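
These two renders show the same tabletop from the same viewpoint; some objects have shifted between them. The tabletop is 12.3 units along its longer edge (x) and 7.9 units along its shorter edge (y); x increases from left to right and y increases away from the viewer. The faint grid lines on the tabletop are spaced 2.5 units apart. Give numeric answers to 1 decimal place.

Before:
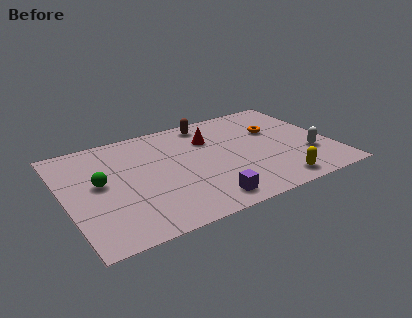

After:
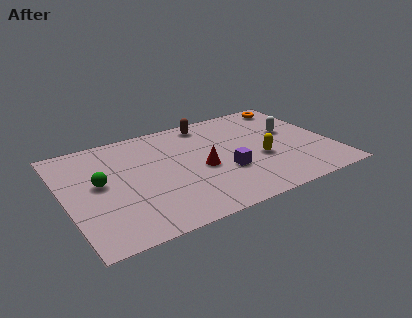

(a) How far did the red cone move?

2.2

From (6.9, 5.6) to (6.2, 3.5), the red cone covered √(0.7² + 2.1²) ≈ 2.2 units.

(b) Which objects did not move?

the green sphere and the brown capsule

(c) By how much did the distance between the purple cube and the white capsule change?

-1.4

Before: roughly 5.3 units apart; after: 3.9. That's 1.4 units closer together.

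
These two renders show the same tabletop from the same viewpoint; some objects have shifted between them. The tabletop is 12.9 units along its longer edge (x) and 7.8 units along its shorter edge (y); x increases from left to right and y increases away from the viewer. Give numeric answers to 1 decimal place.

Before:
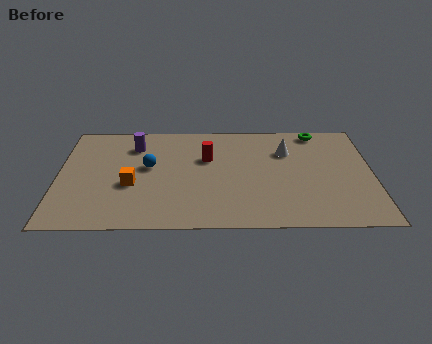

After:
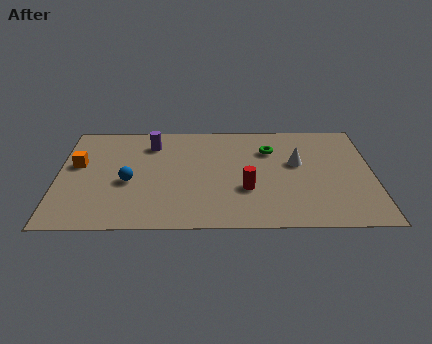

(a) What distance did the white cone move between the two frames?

1.0

From (9.4, 5.5) to (9.8, 4.6), the white cone covered √(0.4² + 0.9²) ≈ 1.0 units.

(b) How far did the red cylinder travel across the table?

2.8

From (6.1, 5.0) to (7.7, 2.7), the red cylinder covered √(1.6² + 2.3²) ≈ 2.8 units.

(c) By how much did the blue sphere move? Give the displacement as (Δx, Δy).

(-0.8, -1.1)

The blue sphere started near (3.7, 4.4) and ended near (2.9, 3.3).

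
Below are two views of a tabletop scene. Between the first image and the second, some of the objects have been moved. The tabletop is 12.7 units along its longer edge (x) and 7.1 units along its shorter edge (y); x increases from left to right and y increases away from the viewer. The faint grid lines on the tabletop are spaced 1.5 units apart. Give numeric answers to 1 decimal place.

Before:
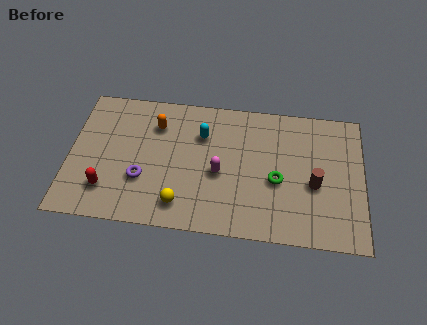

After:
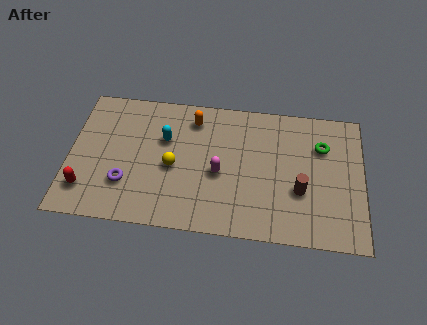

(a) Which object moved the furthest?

the green torus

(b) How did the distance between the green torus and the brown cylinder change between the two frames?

+1.0

Before: roughly 1.6 units apart; after: 2.6. That's 1.0 units further apart.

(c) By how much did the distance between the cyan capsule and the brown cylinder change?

+0.9

The distance was about 5.3 in the first image and 6.2 in the second, so they moved 0.9 units further apart.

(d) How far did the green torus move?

2.8

The green torus moved from about (9.0, 3.0) to (10.9, 5.0), a distance of √(1.9² + 2.0²) ≈ 2.8.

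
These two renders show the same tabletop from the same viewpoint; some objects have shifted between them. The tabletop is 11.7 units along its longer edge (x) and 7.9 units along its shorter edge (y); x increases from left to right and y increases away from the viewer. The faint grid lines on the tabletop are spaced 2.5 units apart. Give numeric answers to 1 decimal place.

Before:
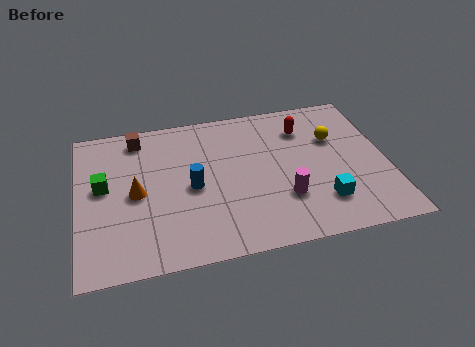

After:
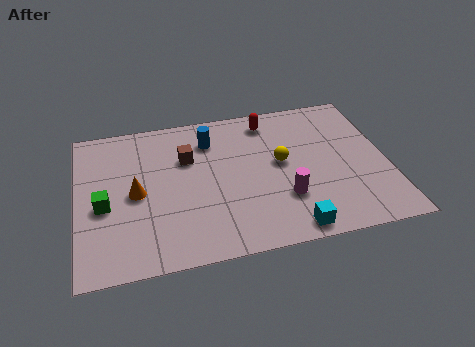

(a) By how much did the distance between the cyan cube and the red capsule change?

+1.8

The distance was about 4.1 in the first image and 5.9 in the second, so they moved 1.8 units further apart.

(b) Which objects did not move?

the magenta cylinder and the orange cone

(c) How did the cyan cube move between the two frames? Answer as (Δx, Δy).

(-1.3, -1.1)

The cyan cube was at about (9.1, 1.9) and moved to about (7.8, 0.8).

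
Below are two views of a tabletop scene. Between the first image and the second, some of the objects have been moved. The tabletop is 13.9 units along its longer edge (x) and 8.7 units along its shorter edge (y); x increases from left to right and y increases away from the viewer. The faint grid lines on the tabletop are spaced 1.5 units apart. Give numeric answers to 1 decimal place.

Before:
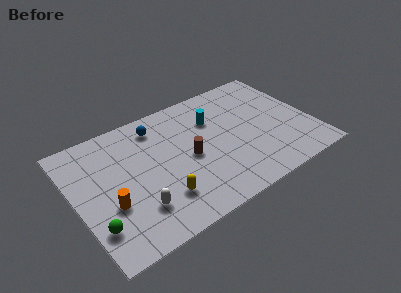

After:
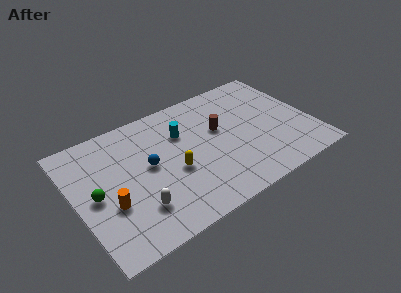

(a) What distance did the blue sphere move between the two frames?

2.7

From (5.2, 7.2) to (4.3, 4.7), the blue sphere covered √(0.9² + 2.5²) ≈ 2.7 units.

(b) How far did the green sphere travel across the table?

2.0

The green sphere was near (0.8, 2.2) before and (1.1, 4.2) after, so it travelled √(0.3² + 2.0²) ≈ 2.0 units.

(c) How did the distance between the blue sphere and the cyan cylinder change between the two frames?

-0.8

Before: roughly 3.4 units apart; after: 2.6. That's 0.8 units closer together.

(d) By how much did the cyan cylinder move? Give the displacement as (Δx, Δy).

(-1.9, -0.1)

From the two frames, the cyan cylinder sits at roughly (8.4, 6.1) before and (6.5, 6.0) after.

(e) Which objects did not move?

the orange cylinder and the white capsule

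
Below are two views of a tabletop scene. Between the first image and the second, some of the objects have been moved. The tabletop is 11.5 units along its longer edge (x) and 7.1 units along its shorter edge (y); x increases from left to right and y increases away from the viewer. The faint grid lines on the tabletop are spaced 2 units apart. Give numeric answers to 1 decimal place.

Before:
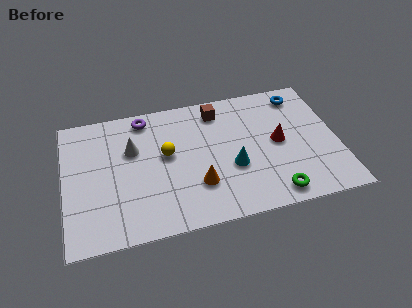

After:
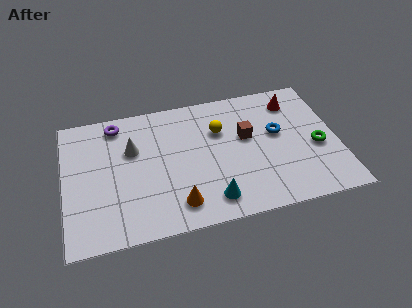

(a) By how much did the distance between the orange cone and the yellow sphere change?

+1.8

Before: roughly 2.2 units apart; after: 4.0. That's 1.8 units further apart.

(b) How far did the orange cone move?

1.2

From (5.5, 2.1) to (4.6, 1.3), the orange cone covered √(0.9² + 0.8²) ≈ 1.2 units.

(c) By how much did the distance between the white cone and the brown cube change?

+0.9

Before: roughly 3.9 units apart; after: 4.8. That's 0.9 units further apart.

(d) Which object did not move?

the white cone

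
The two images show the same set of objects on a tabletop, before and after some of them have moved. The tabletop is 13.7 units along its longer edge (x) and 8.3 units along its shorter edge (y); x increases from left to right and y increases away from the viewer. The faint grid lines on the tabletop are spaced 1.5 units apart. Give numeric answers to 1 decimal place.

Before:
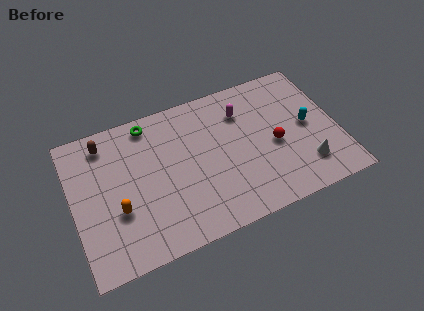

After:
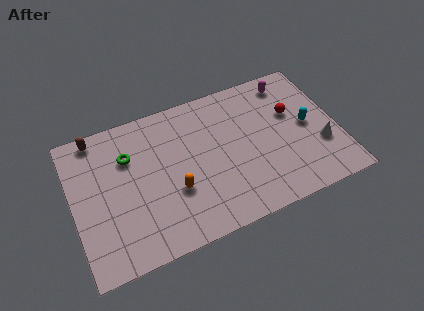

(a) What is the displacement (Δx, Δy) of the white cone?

(0.9, 0.9)

The white cone started near (11.8, 1.9) and ended near (12.7, 2.8).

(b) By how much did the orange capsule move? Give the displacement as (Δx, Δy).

(2.9, 0.0)

The orange capsule started near (2.2, 3.0) and ended near (5.1, 3.0).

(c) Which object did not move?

the cyan capsule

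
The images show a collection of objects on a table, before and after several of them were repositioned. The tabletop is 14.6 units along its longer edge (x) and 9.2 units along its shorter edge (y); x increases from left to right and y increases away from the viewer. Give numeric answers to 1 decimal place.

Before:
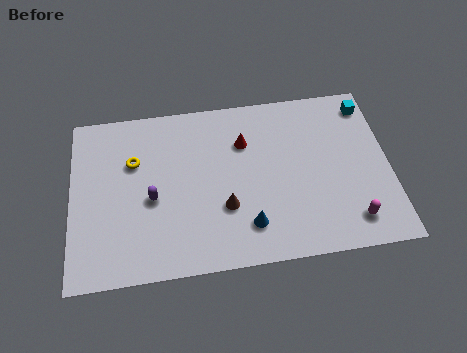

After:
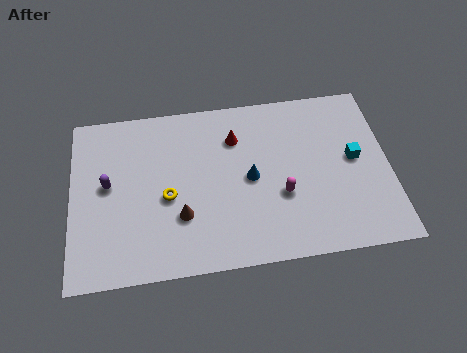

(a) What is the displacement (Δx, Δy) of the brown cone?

(-2.0, -0.2)

The brown cone was at about (7.0, 3.1) and moved to about (5.0, 2.9).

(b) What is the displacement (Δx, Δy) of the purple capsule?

(-2.0, 1.0)

The purple capsule was at about (3.7, 4.0) and moved to about (1.7, 5.0).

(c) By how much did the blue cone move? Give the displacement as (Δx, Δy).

(0.2, 2.5)

From the two frames, the blue cone sits at roughly (8.0, 2.0) before and (8.2, 4.5) after.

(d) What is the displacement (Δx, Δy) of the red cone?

(-0.4, 0.3)

The red cone was at about (8.0, 6.5) and moved to about (7.6, 6.8).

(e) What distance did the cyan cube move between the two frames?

3.0

The cyan cube moved from about (13.8, 7.8) to (13.0, 4.9), a distance of √(0.8² + 2.9²) ≈ 3.0.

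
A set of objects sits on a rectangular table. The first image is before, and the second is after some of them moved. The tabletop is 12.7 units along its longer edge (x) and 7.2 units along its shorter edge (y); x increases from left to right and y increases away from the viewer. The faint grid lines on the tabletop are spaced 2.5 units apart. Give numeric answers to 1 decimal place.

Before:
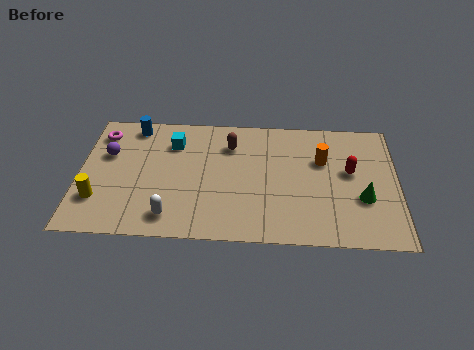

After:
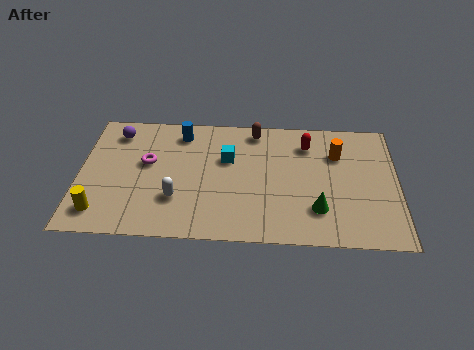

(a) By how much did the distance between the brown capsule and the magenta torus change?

-0.4

They were about 5.2 units apart before and 4.8 after — 0.4 units closer together.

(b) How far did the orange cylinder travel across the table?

0.7

The orange cylinder was near (9.7, 4.7) before and (10.3, 5.1) after, so it travelled √(0.6² + 0.4²) ≈ 0.7 units.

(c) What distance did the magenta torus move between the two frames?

2.5

From (0.8, 5.8) to (2.7, 4.2), the magenta torus covered √(1.9² + 1.6²) ≈ 2.5 units.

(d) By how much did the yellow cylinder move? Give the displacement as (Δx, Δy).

(0.1, -0.7)

The yellow cylinder started near (0.8, 2.0) and ended near (0.9, 1.3).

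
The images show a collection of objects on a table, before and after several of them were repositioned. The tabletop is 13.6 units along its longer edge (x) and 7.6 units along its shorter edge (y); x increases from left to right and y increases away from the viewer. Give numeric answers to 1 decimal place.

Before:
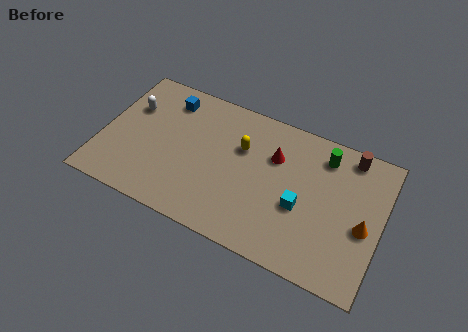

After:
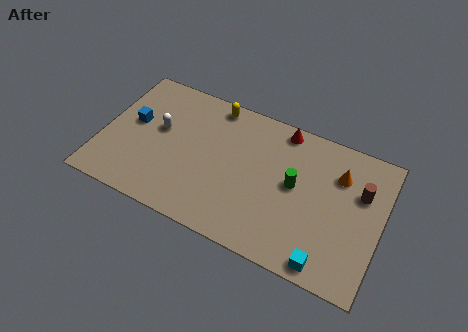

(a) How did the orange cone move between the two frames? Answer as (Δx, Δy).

(-1.4, 2.2)

The orange cone started near (12.8, 3.3) and ended near (11.4, 5.5).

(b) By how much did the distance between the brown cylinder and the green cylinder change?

+1.9

The distance was about 1.3 in the first image and 3.2 in the second, so they moved 1.9 units further apart.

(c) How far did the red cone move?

1.6

The red cone moved from about (8.3, 5.2) to (8.5, 6.8), a distance of √(0.2² + 1.6²) ≈ 1.6.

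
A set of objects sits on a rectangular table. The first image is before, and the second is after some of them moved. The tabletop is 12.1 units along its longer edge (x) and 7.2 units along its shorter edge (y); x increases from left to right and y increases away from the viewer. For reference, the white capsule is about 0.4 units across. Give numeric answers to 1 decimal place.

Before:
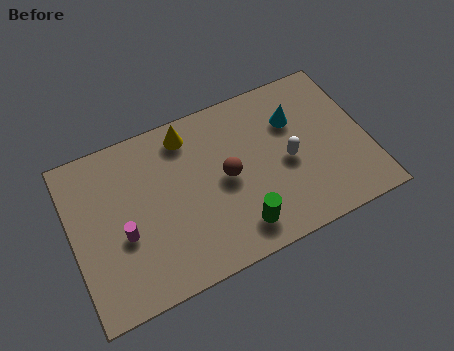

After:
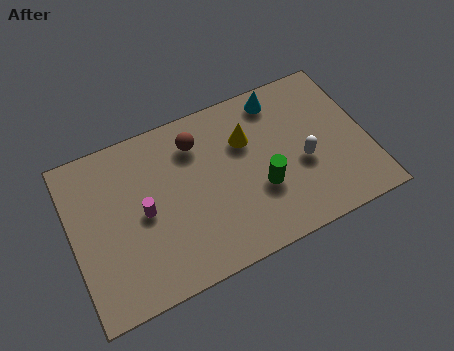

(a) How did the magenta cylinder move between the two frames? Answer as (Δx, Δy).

(0.9, 0.6)

From the two frames, the magenta cylinder sits at roughly (2.0, 2.9) before and (2.9, 3.5) after.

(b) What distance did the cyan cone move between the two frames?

1.3

The cyan cone was near (9.3, 5.0) before and (8.8, 6.2) after, so it travelled √(0.5² + 1.2²) ≈ 1.3 units.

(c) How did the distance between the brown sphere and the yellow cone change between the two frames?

-0.7

The distance was about 2.8 in the first image and 2.1 in the second, so they moved 0.7 units closer together.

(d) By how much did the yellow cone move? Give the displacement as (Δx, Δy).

(2.3, -1.2)

From the two frames, the yellow cone sits at roughly (5.0, 6.1) before and (7.3, 4.9) after.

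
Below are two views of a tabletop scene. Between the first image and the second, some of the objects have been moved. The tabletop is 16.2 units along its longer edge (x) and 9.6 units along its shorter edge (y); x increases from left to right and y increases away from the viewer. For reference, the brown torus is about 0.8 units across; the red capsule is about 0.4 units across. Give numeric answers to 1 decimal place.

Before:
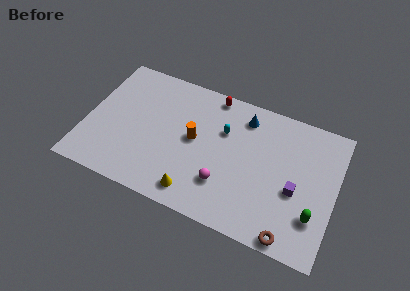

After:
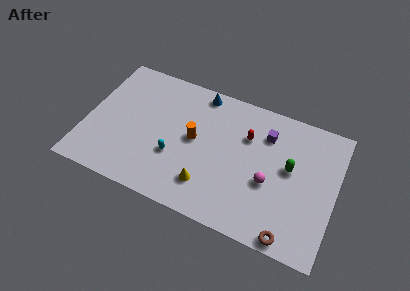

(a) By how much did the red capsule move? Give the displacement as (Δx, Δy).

(2.5, -2.1)

The red capsule was at about (7.8, 8.7) and moved to about (10.3, 6.6).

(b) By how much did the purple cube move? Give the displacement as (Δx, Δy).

(-2.2, 3.2)

The purple cube started near (13.7, 4.0) and ended near (11.5, 7.2).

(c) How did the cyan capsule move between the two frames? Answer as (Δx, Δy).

(-2.9, -3.0)

The cyan capsule was at about (8.8, 6.4) and moved to about (5.9, 3.4).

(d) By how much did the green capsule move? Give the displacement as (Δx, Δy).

(-1.8, 2.7)

The green capsule started near (15.0, 2.7) and ended near (13.2, 5.4).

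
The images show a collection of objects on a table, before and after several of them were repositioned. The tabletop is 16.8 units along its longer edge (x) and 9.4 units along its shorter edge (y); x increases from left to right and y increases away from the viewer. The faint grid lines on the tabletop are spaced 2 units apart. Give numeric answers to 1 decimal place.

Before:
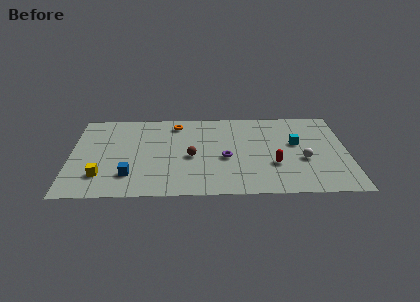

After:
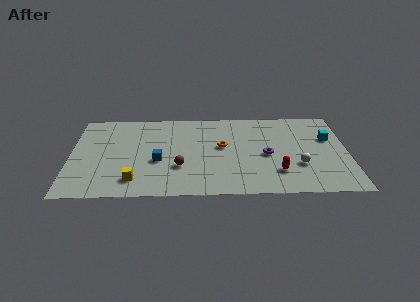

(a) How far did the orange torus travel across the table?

3.8

The orange torus moved from about (6.4, 7.9) to (9.2, 5.3), a distance of √(2.8² + 2.6²) ≈ 3.8.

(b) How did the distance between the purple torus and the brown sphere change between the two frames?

+3.3

They were about 2.1 units apart before and 5.4 after — 3.3 units further apart.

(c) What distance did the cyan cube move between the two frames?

2.1

From (13.7, 5.5) to (15.7, 6.0), the cyan cube covered √(2.0² + 0.5²) ≈ 2.1 units.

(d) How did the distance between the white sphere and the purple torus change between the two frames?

-2.5

The distance was about 4.7 in the first image and 2.2 in the second, so they moved 2.5 units closer together.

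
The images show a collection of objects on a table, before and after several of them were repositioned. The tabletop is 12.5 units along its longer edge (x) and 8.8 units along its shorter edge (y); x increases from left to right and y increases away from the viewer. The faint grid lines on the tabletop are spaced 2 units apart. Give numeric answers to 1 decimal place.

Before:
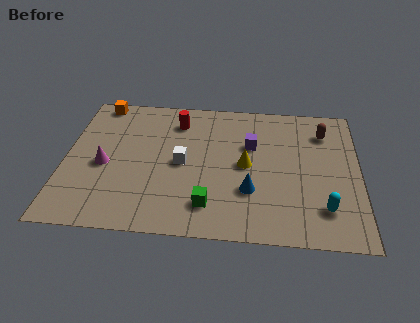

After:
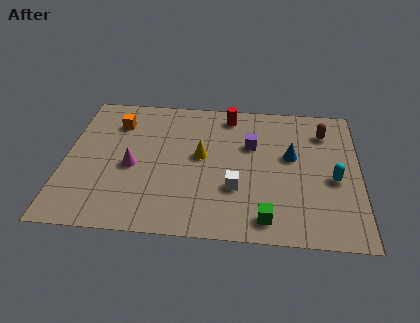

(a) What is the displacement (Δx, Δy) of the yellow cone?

(-1.9, 0.4)

The yellow cone started near (7.7, 4.4) and ended near (5.8, 4.8).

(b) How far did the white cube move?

2.7

From (5.0, 4.3) to (7.3, 2.9), the white cube covered √(2.3² + 1.4²) ≈ 2.7 units.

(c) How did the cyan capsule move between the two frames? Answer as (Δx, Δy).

(0.4, 1.8)

The cyan capsule started near (11.0, 2.0) and ended near (11.4, 3.8).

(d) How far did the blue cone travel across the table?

2.9

The blue cone moved from about (7.9, 2.8) to (9.6, 5.1), a distance of √(1.7² + 2.3²) ≈ 2.9.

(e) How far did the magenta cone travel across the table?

1.2

From (1.7, 3.9) to (2.9, 3.9), the magenta cone covered √(1.2² + 0.0²) ≈ 1.2 units.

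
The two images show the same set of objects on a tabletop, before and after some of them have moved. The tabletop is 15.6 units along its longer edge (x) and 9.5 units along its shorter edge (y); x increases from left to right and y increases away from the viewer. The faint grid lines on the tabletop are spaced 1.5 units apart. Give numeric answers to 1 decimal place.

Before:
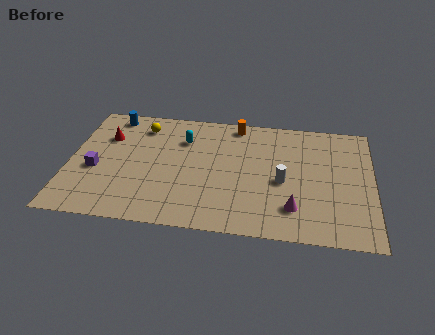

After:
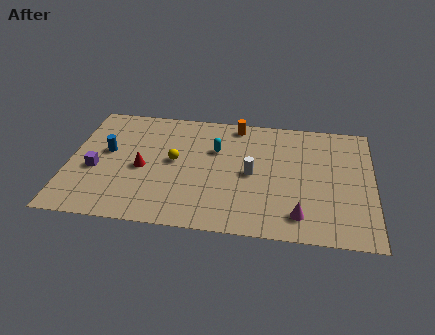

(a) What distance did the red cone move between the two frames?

3.0

The red cone was near (1.8, 6.6) before and (3.8, 4.3) after, so it travelled √(2.0² + 2.3²) ≈ 3.0 units.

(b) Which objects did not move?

the orange cylinder and the purple cube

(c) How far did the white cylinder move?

1.6

The white cylinder moved from about (11.0, 4.2) to (9.4, 4.6), a distance of √(1.6² + 0.4²) ≈ 1.6.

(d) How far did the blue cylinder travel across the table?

3.0

The blue cylinder was near (2.0, 8.4) before and (1.9, 5.4) after, so it travelled √(0.1² + 3.0²) ≈ 3.0 units.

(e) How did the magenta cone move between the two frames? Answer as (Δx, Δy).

(0.3, -0.5)

From the two frames, the magenta cone sits at roughly (11.6, 2.2) before and (11.9, 1.7) after.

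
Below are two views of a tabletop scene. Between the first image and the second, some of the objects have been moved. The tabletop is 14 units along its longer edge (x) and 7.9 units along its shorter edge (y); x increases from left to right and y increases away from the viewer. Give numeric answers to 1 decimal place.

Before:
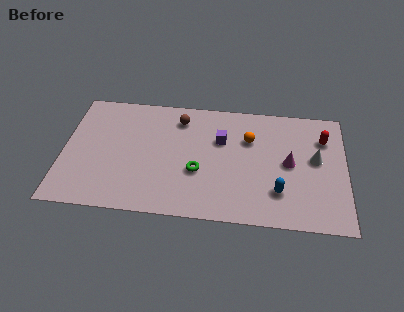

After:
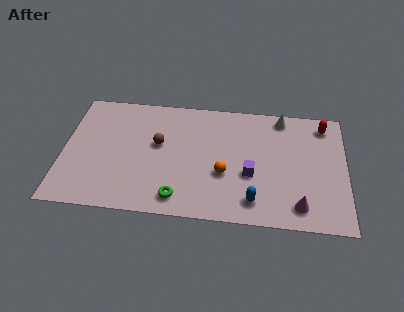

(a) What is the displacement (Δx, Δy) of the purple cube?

(1.5, -2.1)

The purple cube started near (7.8, 5.2) and ended near (9.3, 3.1).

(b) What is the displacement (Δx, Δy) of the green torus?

(-0.9, -1.8)

The green torus was at about (6.7, 3.0) and moved to about (5.8, 1.2).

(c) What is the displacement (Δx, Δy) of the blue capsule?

(-1.2, -0.7)

From the two frames, the blue capsule sits at roughly (10.7, 2.1) before and (9.5, 1.4) after.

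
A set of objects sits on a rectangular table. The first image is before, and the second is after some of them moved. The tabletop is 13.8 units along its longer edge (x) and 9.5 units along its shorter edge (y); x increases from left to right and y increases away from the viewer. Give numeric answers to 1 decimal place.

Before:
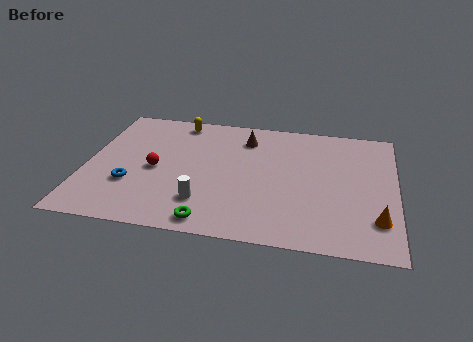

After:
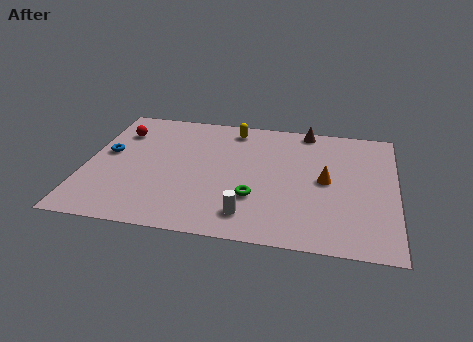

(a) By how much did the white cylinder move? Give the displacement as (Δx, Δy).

(2.0, -0.6)

From the two frames, the white cylinder sits at roughly (5.4, 2.3) before and (7.4, 1.7) after.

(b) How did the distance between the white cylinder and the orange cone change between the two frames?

-3.1

They were about 7.6 units apart before and 4.5 after — 3.1 units closer together.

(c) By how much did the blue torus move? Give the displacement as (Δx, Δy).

(-1.2, 2.2)

From the two frames, the blue torus sits at roughly (2.1, 3.1) before and (0.9, 5.3) after.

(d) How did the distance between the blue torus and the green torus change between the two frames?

+2.8

Before: roughly 4.3 units apart; after: 7.1. That's 2.8 units further apart.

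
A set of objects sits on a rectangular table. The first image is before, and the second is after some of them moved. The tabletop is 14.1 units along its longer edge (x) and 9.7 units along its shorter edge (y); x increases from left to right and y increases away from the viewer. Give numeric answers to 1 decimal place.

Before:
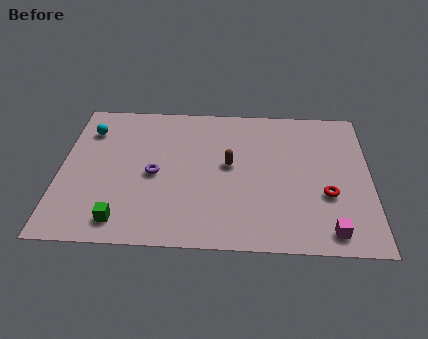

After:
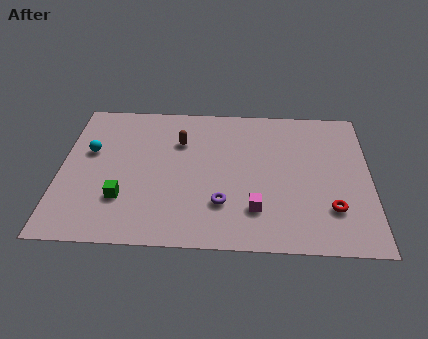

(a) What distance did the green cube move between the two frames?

1.4

The green cube was near (2.9, 1.4) before and (2.9, 2.8) after, so it travelled √(0.0² + 1.4²) ≈ 1.4 units.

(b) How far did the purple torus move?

3.6

The purple torus moved from about (4.3, 4.5) to (7.4, 2.7), a distance of √(3.1² + 1.8²) ≈ 3.6.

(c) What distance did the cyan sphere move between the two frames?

1.5

From (1.2, 7.4) to (1.3, 5.9), the cyan sphere covered √(0.1² + 1.5²) ≈ 1.5 units.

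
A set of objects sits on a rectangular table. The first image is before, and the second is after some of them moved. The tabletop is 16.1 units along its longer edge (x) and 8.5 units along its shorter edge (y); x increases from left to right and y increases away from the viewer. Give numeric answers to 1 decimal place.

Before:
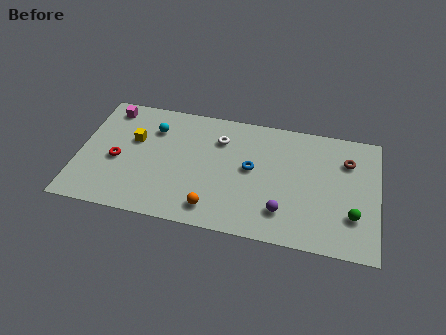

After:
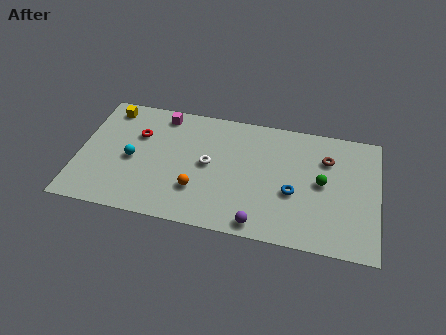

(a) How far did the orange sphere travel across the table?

1.4

The orange sphere moved from about (7.4, 1.4) to (6.5, 2.5), a distance of √(0.9² + 1.1²) ≈ 1.4.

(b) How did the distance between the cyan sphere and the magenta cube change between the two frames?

+1.1

They were about 2.7 units apart before and 3.8 after — 1.1 units further apart.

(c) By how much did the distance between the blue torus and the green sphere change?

-4.1

They were about 5.9 units apart before and 1.8 after — 4.1 units closer together.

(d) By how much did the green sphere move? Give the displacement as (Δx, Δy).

(-1.7, 1.9)

From the two frames, the green sphere sits at roughly (14.8, 2.5) before and (13.1, 4.4) after.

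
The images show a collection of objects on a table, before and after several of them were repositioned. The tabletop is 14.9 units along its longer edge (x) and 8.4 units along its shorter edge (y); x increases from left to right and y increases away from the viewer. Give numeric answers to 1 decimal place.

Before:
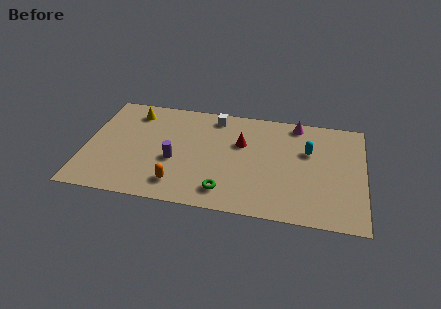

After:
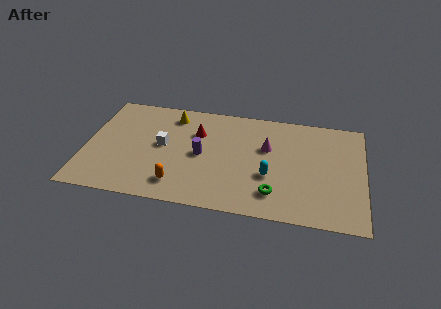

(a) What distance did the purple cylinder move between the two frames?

1.6

The purple cylinder moved from about (4.8, 3.4) to (6.2, 4.1), a distance of √(1.4² + 0.7²) ≈ 1.6.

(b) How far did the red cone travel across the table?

2.4

The red cone moved from about (8.3, 5.4) to (5.9, 5.8), a distance of √(2.4² + 0.4²) ≈ 2.4.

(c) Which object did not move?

the orange capsule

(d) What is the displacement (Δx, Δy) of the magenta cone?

(-1.5, -2.2)

The magenta cone was at about (11.2, 7.5) and moved to about (9.7, 5.3).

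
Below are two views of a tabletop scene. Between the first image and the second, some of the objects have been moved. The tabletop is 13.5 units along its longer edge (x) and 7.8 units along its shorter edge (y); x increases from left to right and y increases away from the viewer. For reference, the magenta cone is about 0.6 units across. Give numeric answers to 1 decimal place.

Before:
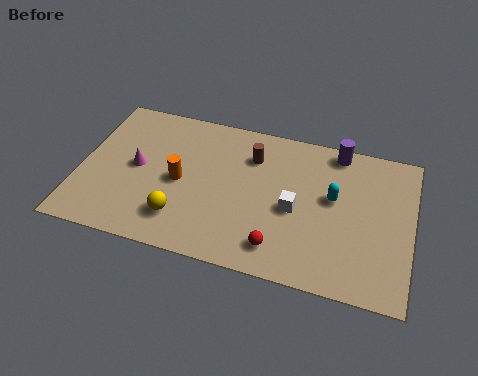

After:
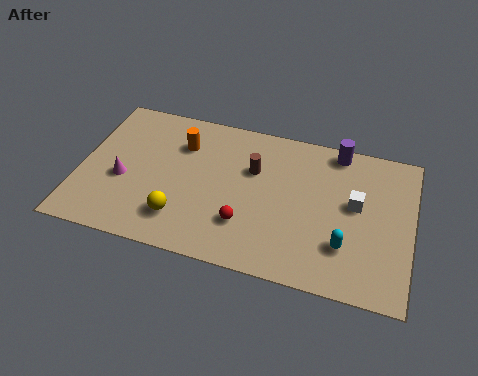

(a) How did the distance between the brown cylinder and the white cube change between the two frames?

+1.3

They were about 3.0 units apart before and 4.3 after — 1.3 units further apart.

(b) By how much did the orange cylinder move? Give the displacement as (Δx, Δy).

(-0.1, 2.0)

The orange cylinder was at about (4.1, 3.7) and moved to about (4.0, 5.7).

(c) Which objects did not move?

the purple cylinder and the yellow sphere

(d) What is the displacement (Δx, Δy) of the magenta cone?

(-0.5, -0.8)

From the two frames, the magenta cone sits at roughly (2.3, 4.0) before and (1.8, 3.2) after.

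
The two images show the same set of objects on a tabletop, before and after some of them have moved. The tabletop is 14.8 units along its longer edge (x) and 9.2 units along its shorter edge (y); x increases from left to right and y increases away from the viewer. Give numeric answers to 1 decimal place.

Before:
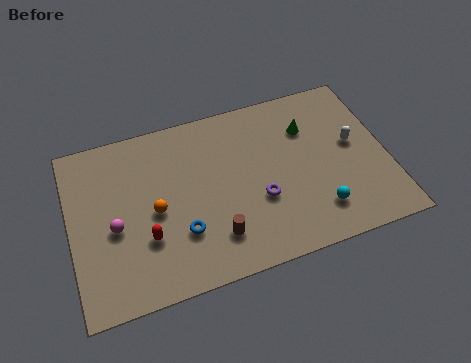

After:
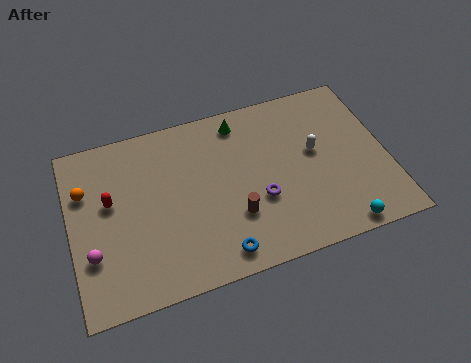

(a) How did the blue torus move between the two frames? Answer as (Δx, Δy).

(1.6, -1.6)

From the two frames, the blue torus sits at roughly (5.0, 2.8) before and (6.6, 1.2) after.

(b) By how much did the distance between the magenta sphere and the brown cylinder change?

+1.7

The distance was about 4.9 in the first image and 6.6 in the second, so they moved 1.7 units further apart.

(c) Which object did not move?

the purple torus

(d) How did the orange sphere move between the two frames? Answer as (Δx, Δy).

(-3.1, 2.0)

From the two frames, the orange sphere sits at roughly (3.9, 4.3) before and (0.8, 6.3) after.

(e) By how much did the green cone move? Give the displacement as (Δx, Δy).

(-3.1, 1.3)

The green cone started near (11.3, 6.6) and ended near (8.2, 7.9).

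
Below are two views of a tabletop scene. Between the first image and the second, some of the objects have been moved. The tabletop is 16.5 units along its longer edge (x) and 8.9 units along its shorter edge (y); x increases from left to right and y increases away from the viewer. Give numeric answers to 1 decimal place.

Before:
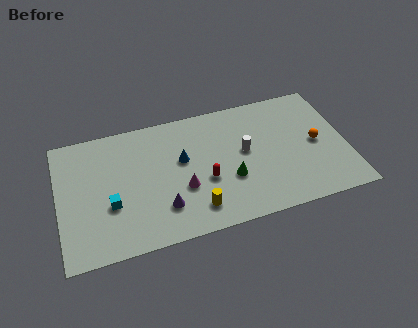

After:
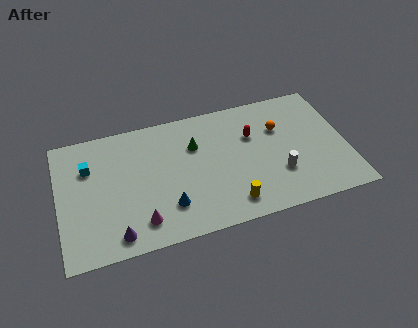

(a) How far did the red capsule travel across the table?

3.8

The red capsule moved from about (8.3, 3.5) to (11.2, 5.9), a distance of √(2.9² + 2.4²) ≈ 3.8.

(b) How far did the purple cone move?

2.9

The purple cone moved from about (5.8, 2.3) to (3.1, 1.2), a distance of √(2.7² + 1.1²) ≈ 2.9.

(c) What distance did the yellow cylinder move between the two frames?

2.0

The yellow cylinder moved from about (7.6, 1.7) to (9.6, 1.5), a distance of √(2.0² + 0.2²) ≈ 2.0.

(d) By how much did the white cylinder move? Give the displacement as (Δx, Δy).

(1.8, -2.1)

The white cylinder started near (10.7, 4.9) and ended near (12.5, 2.8).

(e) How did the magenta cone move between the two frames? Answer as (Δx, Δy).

(-2.5, -1.6)

From the two frames, the magenta cone sits at roughly (7.0, 3.3) before and (4.5, 1.7) after.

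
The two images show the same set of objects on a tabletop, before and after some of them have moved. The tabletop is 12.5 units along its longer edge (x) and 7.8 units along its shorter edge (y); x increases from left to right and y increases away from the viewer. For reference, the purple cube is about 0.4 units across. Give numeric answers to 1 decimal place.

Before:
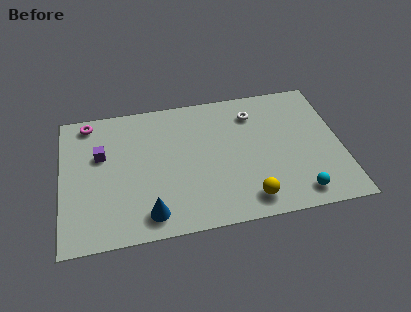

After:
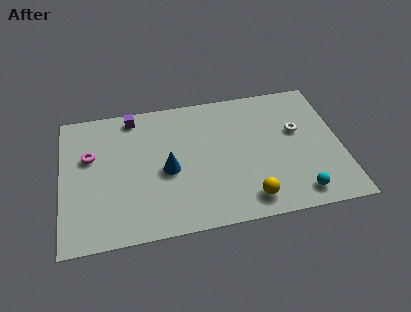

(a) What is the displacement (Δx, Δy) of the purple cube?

(1.5, 2.0)

The purple cube started near (1.8, 4.9) and ended near (3.3, 6.9).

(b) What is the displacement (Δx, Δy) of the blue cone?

(0.9, 2.3)

The blue cone started near (3.8, 1.2) and ended near (4.7, 3.5).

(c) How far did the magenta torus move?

2.0

The magenta torus was near (1.3, 6.9) before and (1.3, 4.9) after, so it travelled √(0.0² + 2.0²) ≈ 2.0 units.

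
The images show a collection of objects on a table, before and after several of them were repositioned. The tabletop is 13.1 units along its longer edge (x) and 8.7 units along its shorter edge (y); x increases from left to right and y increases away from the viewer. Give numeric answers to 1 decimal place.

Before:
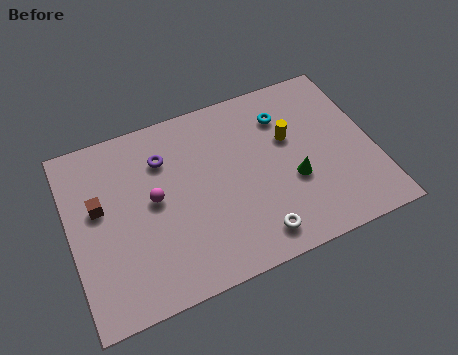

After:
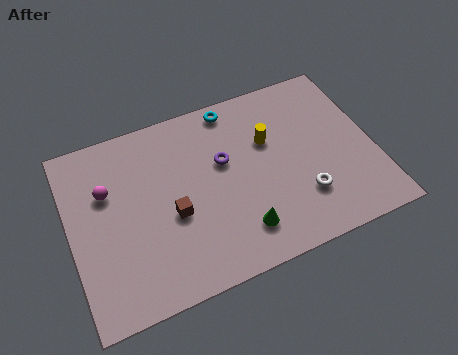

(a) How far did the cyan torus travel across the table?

2.4

The cyan torus was near (9.5, 6.6) before and (7.4, 7.8) after, so it travelled √(2.1² + 1.2²) ≈ 2.4 units.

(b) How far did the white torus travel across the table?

2.5

The white torus was near (7.6, 1.3) before and (9.8, 2.4) after, so it travelled √(2.2² + 1.1²) ≈ 2.5 units.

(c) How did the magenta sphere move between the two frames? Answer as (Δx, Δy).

(-1.9, 1.1)

From the two frames, the magenta sphere sits at roughly (3.6, 4.6) before and (1.7, 5.7) after.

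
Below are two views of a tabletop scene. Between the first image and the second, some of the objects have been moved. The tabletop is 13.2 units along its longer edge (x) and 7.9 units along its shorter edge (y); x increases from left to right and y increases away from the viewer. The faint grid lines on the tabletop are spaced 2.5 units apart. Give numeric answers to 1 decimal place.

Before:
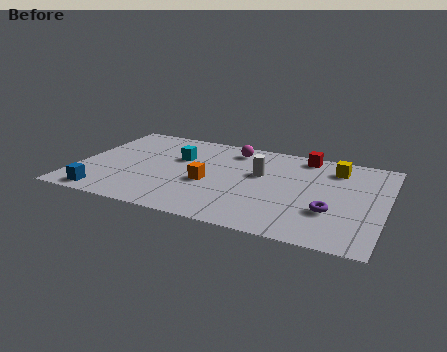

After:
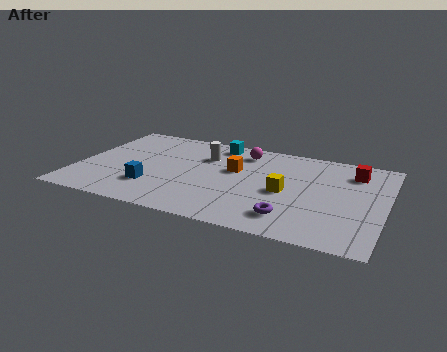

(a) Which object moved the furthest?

the yellow cube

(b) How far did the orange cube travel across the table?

1.8

The orange cube moved from about (5.7, 3.3) to (6.7, 4.8), a distance of √(1.0² + 1.5²) ≈ 1.8.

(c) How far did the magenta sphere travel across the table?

0.5

From (6.4, 6.6) to (6.9, 6.5), the magenta sphere covered √(0.5² + 0.1²) ≈ 0.5 units.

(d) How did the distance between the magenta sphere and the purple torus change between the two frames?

-0.6

They were about 6.1 units apart before and 5.5 after — 0.6 units closer together.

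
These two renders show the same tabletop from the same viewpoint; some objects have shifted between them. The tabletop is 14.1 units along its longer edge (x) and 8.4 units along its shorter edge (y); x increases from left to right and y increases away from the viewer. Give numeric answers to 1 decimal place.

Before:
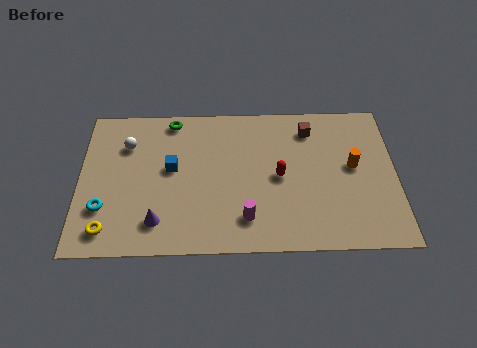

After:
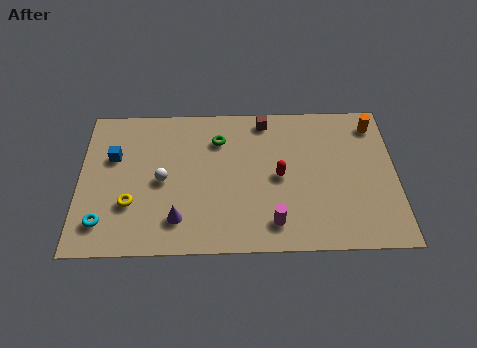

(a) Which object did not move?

the red capsule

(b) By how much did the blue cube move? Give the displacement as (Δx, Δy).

(-2.6, 0.7)

The blue cube started near (4.1, 4.7) and ended near (1.5, 5.4).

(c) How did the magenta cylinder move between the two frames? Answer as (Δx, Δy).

(1.2, -0.3)

The magenta cylinder was at about (7.4, 1.8) and moved to about (8.6, 1.5).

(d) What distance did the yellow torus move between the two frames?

1.7

The yellow torus moved from about (1.3, 1.3) to (2.3, 2.7), a distance of √(1.0² + 1.4²) ≈ 1.7.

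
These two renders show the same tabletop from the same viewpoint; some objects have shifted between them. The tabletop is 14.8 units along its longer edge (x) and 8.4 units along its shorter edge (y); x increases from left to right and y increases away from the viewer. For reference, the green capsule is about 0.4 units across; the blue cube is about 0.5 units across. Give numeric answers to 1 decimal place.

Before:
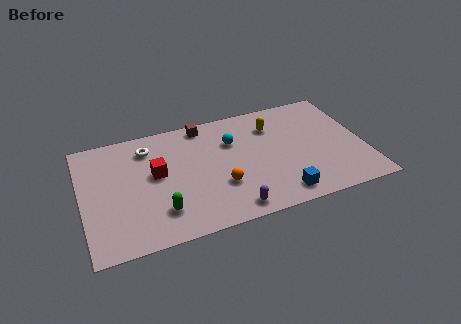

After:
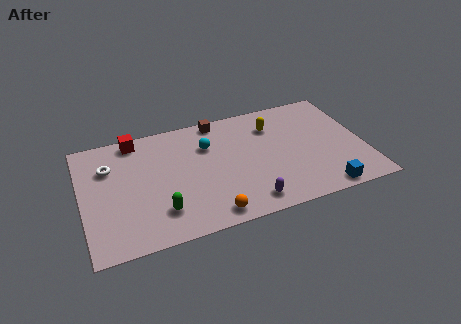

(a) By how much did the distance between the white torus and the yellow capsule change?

+2.1

They were about 6.6 units apart before and 8.7 after — 2.1 units further apart.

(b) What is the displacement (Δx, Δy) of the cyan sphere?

(-1.3, 0.1)

The cyan sphere was at about (8.0, 5.8) and moved to about (6.7, 5.9).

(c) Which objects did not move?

the green capsule and the yellow capsule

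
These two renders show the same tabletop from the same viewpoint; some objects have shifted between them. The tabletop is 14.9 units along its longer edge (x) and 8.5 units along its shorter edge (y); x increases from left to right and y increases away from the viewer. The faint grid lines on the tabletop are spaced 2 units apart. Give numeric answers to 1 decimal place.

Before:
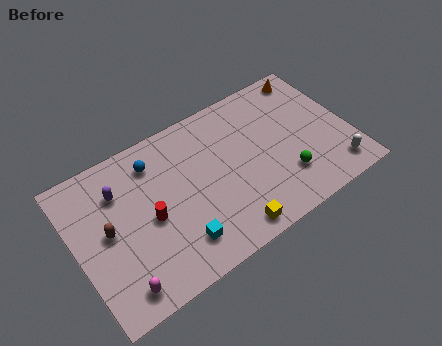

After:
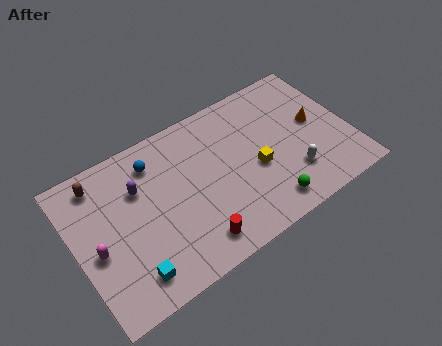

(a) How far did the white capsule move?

2.4

The white capsule was near (13.7, 1.4) before and (11.5, 2.3) after, so it travelled √(2.2² + 0.9²) ≈ 2.4 units.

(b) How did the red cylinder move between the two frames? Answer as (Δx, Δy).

(2.0, -2.5)

The red cylinder was at about (3.9, 3.9) and moved to about (5.9, 1.4).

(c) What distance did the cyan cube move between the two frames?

2.6

The cyan cube was near (5.1, 1.8) before and (2.5, 1.5) after, so it travelled √(2.6² + 0.3²) ≈ 2.6 units.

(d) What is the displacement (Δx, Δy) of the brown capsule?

(0.0, 2.8)

The brown capsule was at about (1.7, 4.4) and moved to about (1.7, 7.2).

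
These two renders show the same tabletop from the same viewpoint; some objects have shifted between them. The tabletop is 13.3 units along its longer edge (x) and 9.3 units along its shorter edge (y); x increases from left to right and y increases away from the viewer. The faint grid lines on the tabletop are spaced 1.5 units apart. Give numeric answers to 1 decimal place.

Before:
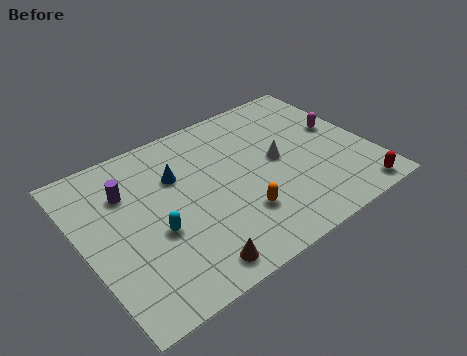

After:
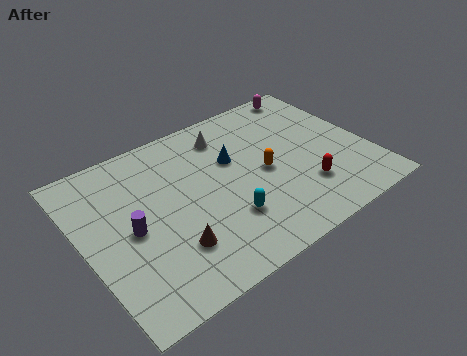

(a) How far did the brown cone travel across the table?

1.5

The brown cone was near (4.2, 1.1) before and (3.6, 2.5) after, so it travelled √(0.6² + 1.4²) ≈ 1.5 units.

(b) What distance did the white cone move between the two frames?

3.3

From (9.1, 4.8) to (7.2, 7.5), the white cone covered √(1.9² + 2.7²) ≈ 3.3 units.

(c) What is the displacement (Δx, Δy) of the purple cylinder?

(-0.2, -2.2)

The purple cylinder started near (2.3, 6.6) and ended near (2.1, 4.4).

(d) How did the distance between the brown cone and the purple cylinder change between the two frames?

-3.4

They were about 5.8 units apart before and 2.4 after — 3.4 units closer together.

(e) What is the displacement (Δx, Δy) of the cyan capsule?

(3.1, -1.0)

The cyan capsule was at about (3.1, 3.7) and moved to about (6.2, 2.7).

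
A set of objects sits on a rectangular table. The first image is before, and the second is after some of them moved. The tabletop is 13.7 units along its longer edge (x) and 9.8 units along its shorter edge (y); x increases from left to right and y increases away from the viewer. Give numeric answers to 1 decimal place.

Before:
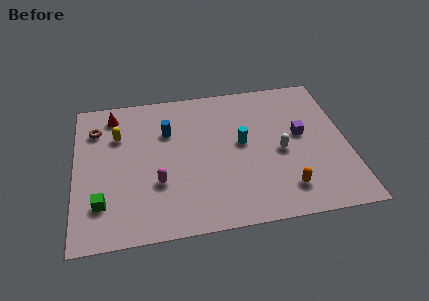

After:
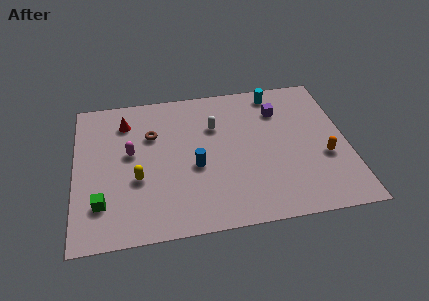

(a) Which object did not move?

the green cube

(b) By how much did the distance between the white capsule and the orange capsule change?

+3.7

The distance was about 2.5 in the first image and 6.2 in the second, so they moved 3.7 units further apart.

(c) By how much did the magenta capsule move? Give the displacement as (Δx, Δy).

(-1.3, 2.2)

From the two frames, the magenta capsule sits at roughly (4.1, 3.3) before and (2.8, 5.5) after.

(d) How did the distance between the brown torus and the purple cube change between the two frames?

-4.0

They were about 10.5 units apart before and 6.5 after — 4.0 units closer together.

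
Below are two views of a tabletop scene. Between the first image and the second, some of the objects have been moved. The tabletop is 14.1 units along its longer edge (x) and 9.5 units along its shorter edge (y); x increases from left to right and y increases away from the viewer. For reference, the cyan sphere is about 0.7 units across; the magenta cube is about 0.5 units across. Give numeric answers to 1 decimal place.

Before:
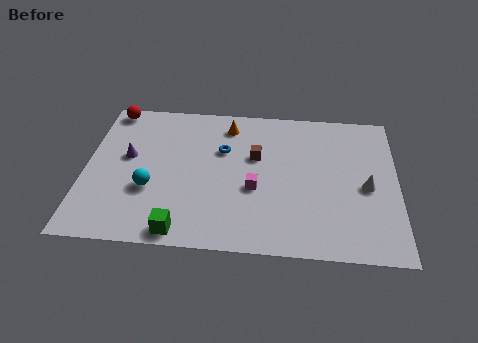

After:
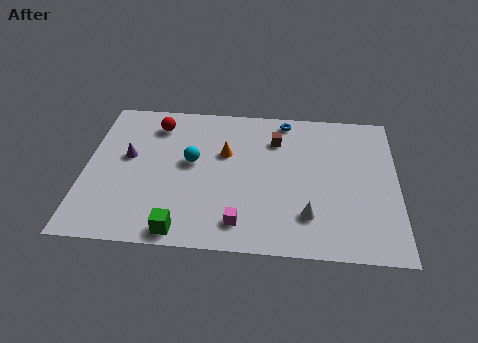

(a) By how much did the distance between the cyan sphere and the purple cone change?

+0.6

Before: roughly 2.3 units apart; after: 2.9. That's 0.6 units further apart.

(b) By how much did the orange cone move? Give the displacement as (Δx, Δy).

(-0.1, -1.9)

The orange cone started near (6.4, 7.9) and ended near (6.3, 6.0).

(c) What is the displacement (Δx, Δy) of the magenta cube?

(-0.6, -2.2)

The magenta cube started near (7.7, 3.8) and ended near (7.1, 1.6).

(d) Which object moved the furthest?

the blue torus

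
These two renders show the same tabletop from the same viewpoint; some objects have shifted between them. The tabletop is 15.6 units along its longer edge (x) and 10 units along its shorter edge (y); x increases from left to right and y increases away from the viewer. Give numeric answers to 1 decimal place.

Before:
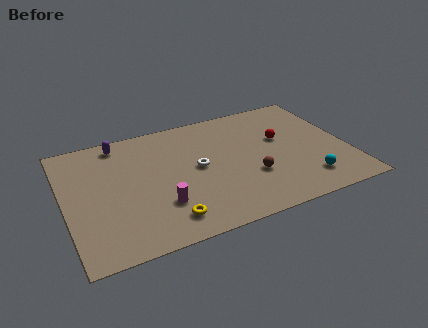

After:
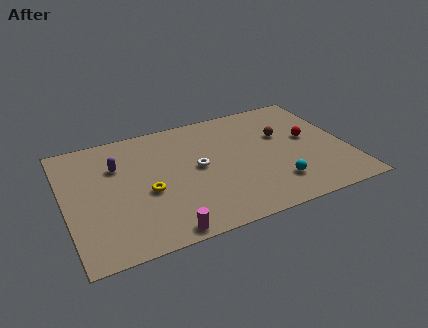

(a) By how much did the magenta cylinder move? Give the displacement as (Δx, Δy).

(-0.1, -2.1)

The magenta cylinder was at about (5.0, 2.9) and moved to about (4.9, 0.8).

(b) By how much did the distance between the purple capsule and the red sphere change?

+1.5

Before: roughly 9.2 units apart; after: 10.7. That's 1.5 units further apart.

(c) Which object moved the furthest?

the brown sphere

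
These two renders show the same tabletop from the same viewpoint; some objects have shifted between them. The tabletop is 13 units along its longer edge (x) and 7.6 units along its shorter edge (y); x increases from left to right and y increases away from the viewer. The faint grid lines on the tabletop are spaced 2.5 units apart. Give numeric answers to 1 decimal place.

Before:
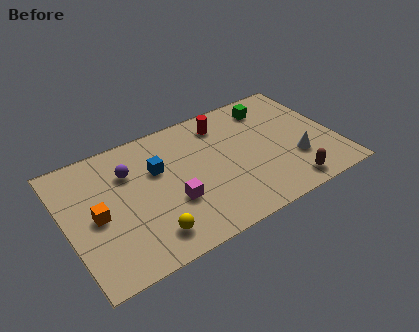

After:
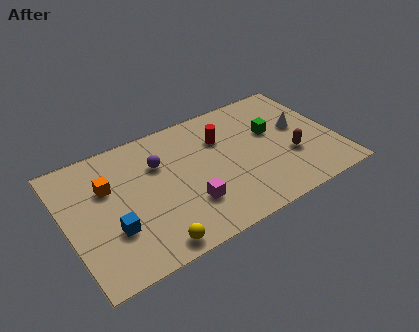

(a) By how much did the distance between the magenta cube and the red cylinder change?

-0.9

Before: roughly 4.6 units apart; after: 3.7. That's 0.9 units closer together.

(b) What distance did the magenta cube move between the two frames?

0.9

The magenta cube was near (4.9, 2.7) before and (5.6, 2.2) after, so it travelled √(0.7² + 0.5²) ≈ 0.9 units.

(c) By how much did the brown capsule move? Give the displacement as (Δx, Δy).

(0.4, 1.7)

The brown capsule started near (10.3, 1.0) and ended near (10.7, 2.7).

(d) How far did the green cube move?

1.6

From (10.3, 6.2) to (10.1, 4.6), the green cube covered √(0.2² + 1.6²) ≈ 1.6 units.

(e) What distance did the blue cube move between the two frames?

3.5

From (4.5, 4.9) to (2.0, 2.5), the blue cube covered √(2.5² + 2.4²) ≈ 3.5 units.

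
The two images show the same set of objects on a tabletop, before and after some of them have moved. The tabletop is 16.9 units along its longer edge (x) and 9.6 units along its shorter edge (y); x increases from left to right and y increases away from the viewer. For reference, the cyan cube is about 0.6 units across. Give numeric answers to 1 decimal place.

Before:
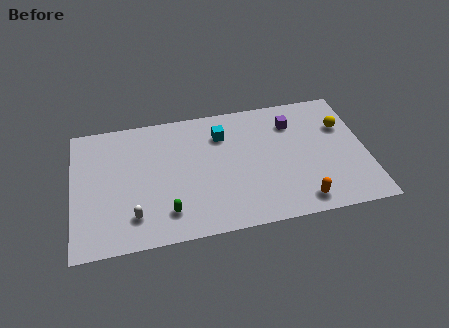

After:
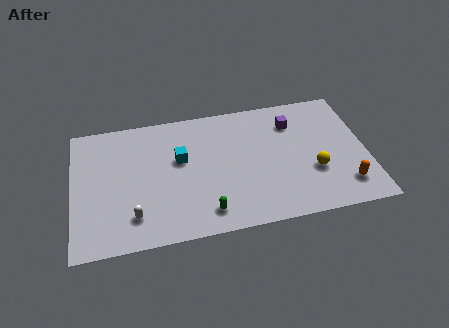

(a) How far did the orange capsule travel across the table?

2.7

From (12.9, 1.3) to (15.5, 2.0), the orange capsule covered √(2.6² + 0.7²) ≈ 2.7 units.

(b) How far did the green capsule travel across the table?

2.2

From (5.3, 2.0) to (7.5, 1.6), the green capsule covered √(2.2² + 0.4²) ≈ 2.2 units.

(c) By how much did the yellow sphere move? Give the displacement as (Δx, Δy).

(-1.9, -3.1)

The yellow sphere started near (15.7, 6.5) and ended near (13.8, 3.4).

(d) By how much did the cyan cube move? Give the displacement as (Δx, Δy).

(-2.5, -1.4)

From the two frames, the cyan cube sits at roughly (8.7, 7.2) before and (6.2, 5.8) after.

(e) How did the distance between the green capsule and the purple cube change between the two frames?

-1.4

They were about 9.2 units apart before and 7.8 after — 1.4 units closer together.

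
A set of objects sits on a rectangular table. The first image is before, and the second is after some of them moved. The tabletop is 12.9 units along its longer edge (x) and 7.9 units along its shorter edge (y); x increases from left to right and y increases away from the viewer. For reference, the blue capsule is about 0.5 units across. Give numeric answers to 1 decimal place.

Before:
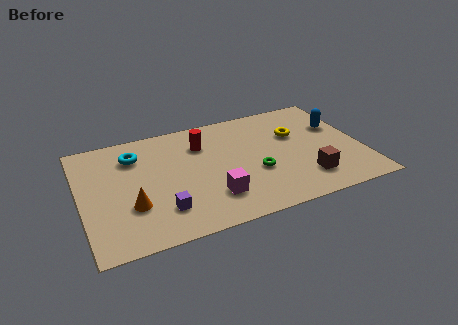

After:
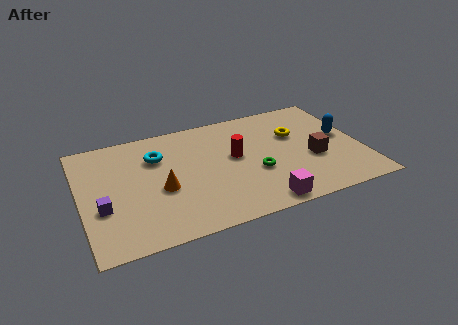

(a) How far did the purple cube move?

2.8

The purple cube was near (3.5, 1.9) before and (0.9, 2.9) after, so it travelled √(2.6² + 1.0²) ≈ 2.8 units.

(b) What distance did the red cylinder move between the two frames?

2.0

The red cylinder moved from about (5.7, 5.8) to (7.1, 4.4), a distance of √(1.4² + 1.4²) ≈ 2.0.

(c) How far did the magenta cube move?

2.4

The magenta cube was near (5.8, 2.0) before and (7.9, 0.8) after, so it travelled √(2.1² + 1.2²) ≈ 2.4 units.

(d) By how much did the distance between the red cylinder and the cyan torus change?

+0.6

Before: roughly 3.1 units apart; after: 3.7. That's 0.6 units further apart.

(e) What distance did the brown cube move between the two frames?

1.4

The brown cube was near (10.1, 1.8) before and (10.6, 3.1) after, so it travelled √(0.5² + 1.3²) ≈ 1.4 units.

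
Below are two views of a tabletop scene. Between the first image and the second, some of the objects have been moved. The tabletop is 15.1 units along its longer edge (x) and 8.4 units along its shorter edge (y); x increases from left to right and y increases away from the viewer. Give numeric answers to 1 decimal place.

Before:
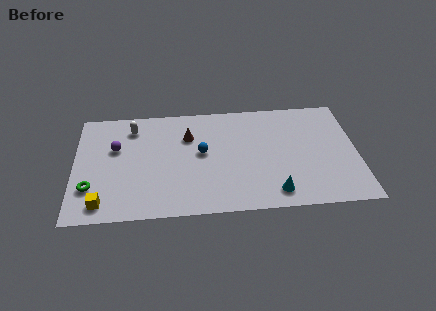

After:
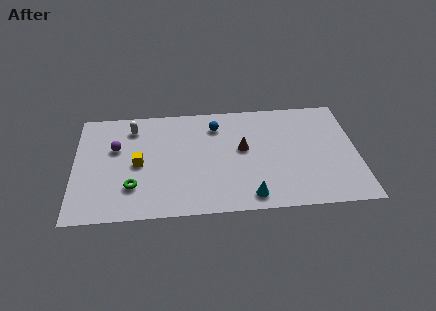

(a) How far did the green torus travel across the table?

2.2

From (0.9, 2.4) to (3.1, 2.3), the green torus covered √(2.2² + 0.1²) ≈ 2.2 units.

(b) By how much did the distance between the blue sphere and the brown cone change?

+0.9

They were about 1.5 units apart before and 2.4 after — 0.9 units further apart.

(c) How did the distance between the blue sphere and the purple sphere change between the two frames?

+0.9

The distance was about 4.7 in the first image and 5.6 in the second, so they moved 0.9 units further apart.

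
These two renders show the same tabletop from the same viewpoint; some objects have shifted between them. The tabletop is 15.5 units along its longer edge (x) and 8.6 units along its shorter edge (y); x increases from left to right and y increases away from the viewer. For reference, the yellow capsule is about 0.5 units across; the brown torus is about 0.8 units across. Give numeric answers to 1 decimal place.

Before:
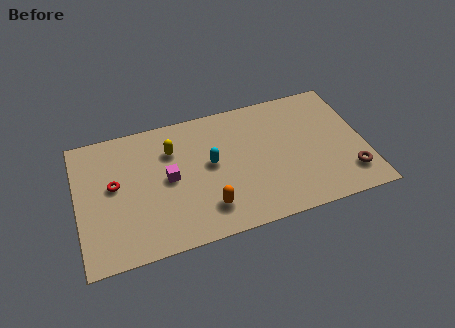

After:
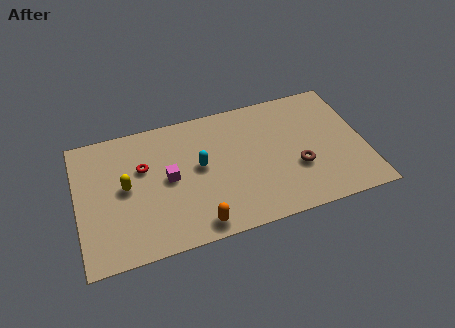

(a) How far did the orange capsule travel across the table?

1.1

From (6.8, 1.9) to (6.2, 1.0), the orange capsule covered √(0.6² + 0.9²) ≈ 1.1 units.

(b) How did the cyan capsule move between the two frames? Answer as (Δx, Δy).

(-0.6, 0.0)

The cyan capsule started near (7.2, 4.7) and ended near (6.6, 4.7).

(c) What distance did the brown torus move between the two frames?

3.0

The brown torus moved from about (14.5, 1.9) to (11.8, 3.1), a distance of √(2.7² + 1.2²) ≈ 3.0.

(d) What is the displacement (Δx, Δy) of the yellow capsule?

(-2.6, -1.7)

The yellow capsule was at about (5.2, 6.2) and moved to about (2.6, 4.5).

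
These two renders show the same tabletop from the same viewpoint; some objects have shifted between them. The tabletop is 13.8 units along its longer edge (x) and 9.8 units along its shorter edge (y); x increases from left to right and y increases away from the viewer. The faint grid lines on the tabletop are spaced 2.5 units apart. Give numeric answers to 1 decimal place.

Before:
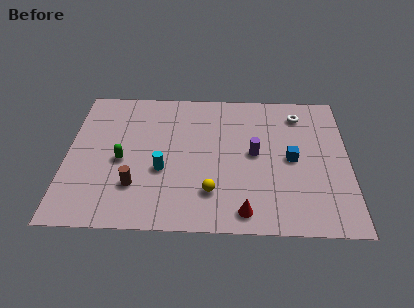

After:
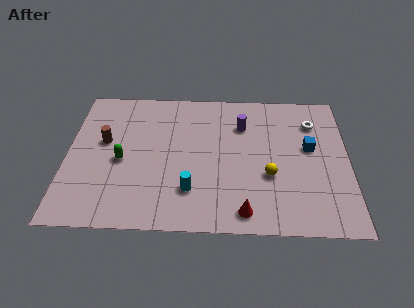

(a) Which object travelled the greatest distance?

the brown cylinder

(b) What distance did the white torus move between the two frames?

0.9

The white torus was near (11.4, 8.0) before and (12.1, 7.4) after, so it travelled √(0.7² + 0.6²) ≈ 0.9 units.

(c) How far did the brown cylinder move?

3.4

The brown cylinder was near (3.4, 2.7) before and (1.8, 5.7) after, so it travelled √(1.6² + 3.0²) ≈ 3.4 units.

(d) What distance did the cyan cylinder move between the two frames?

1.9

From (4.7, 3.8) to (6.1, 2.5), the cyan cylinder covered √(1.4² + 1.3²) ≈ 1.9 units.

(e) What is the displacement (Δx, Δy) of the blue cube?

(0.9, 0.8)

The blue cube was at about (11.0, 4.8) and moved to about (11.9, 5.6).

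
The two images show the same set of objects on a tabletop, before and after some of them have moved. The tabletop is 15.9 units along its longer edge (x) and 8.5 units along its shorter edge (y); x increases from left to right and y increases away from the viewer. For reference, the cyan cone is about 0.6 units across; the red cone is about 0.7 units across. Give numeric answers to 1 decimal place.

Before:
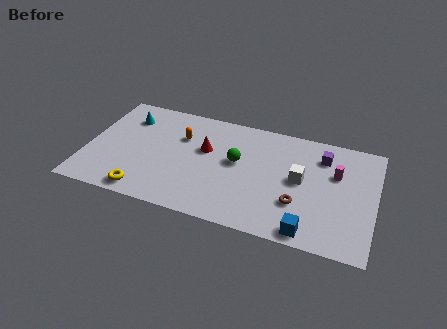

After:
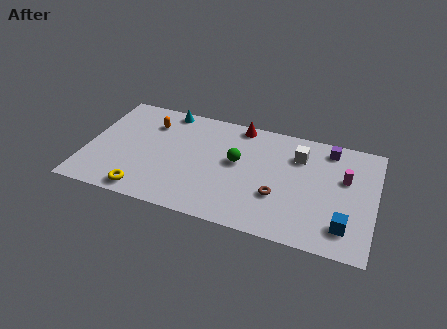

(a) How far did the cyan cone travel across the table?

2.4

From (2.0, 6.5) to (4.1, 7.7), the cyan cone covered √(2.1² + 1.2²) ≈ 2.4 units.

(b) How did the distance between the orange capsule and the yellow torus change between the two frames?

+0.3

They were about 5.1 units apart before and 5.4 after — 0.3 units further apart.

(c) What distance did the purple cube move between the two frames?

0.8

From (12.9, 6.6) to (13.2, 7.3), the purple cube covered √(0.3² + 0.7²) ≈ 0.8 units.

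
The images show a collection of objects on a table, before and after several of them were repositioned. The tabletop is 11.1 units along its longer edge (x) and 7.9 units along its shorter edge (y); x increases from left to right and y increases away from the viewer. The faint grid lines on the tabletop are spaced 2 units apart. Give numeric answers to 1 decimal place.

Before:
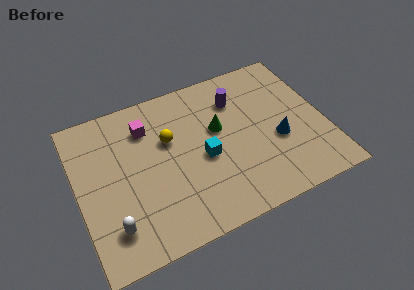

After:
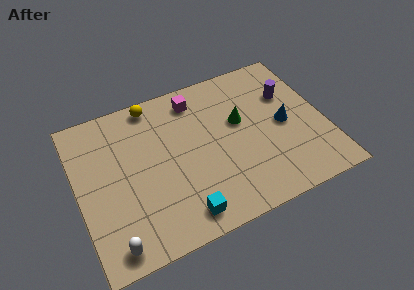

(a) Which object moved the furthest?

the cyan cube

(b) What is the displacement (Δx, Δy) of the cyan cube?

(-1.3, -2.4)

The cyan cube started near (5.6, 3.5) and ended near (4.3, 1.1).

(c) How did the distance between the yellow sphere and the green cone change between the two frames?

+2.2

Before: roughly 2.2 units apart; after: 4.4. That's 2.2 units further apart.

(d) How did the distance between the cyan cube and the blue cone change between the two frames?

+2.4

The distance was about 3.3 in the first image and 5.7 in the second, so they moved 2.4 units further apart.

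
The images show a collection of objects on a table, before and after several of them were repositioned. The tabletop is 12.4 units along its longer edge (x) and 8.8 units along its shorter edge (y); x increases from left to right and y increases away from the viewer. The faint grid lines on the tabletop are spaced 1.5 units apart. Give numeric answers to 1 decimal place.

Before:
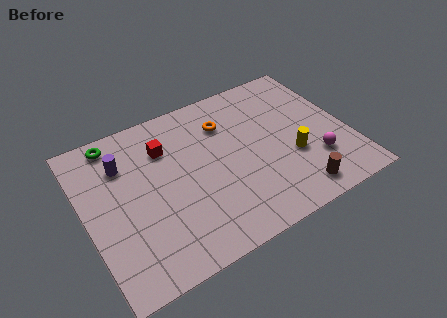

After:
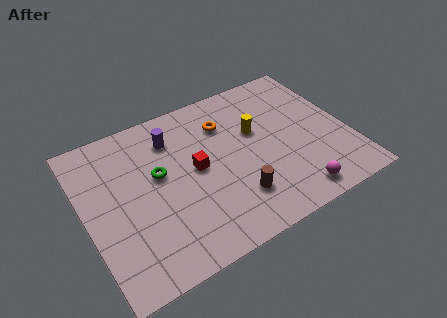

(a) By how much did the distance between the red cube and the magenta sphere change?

-2.3

Before: roughly 7.7 units apart; after: 5.4. That's 2.3 units closer together.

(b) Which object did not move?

the orange torus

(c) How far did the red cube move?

2.2

The red cube was near (4.0, 6.4) before and (5.2, 4.6) after, so it travelled √(1.2² + 1.8²) ≈ 2.2 units.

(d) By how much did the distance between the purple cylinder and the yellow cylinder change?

-4.2

They were about 8.2 units apart before and 4.0 after — 4.2 units closer together.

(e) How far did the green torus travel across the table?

3.2

The green torus moved from about (1.8, 7.8) to (3.5, 5.1), a distance of √(1.7² + 2.7²) ≈ 3.2.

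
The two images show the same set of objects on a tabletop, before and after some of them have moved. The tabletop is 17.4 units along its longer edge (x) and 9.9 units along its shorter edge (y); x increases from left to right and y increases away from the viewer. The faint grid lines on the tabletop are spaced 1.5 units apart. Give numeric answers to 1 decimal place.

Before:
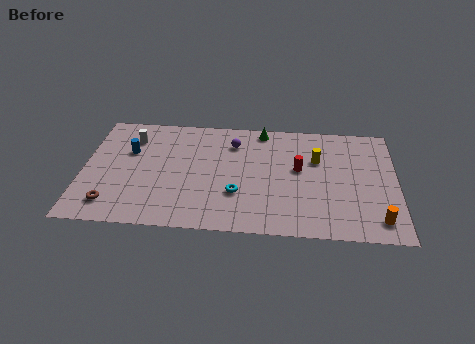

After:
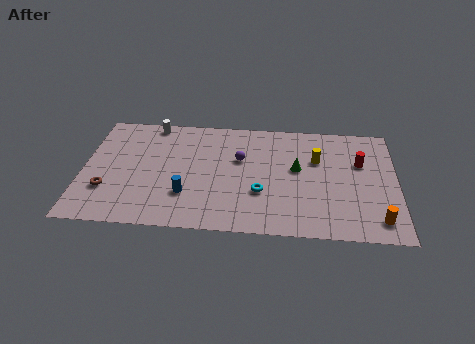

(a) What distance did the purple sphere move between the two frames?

1.5

The purple sphere was near (8.3, 7.6) before and (8.7, 6.2) after, so it travelled √(0.4² + 1.4²) ≈ 1.5 units.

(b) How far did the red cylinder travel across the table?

3.5

The red cylinder moved from about (12.0, 5.6) to (15.4, 6.4), a distance of √(3.4² + 0.8²) ≈ 3.5.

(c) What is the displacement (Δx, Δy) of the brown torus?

(-0.3, 1.2)

From the two frames, the brown torus sits at roughly (1.7, 1.8) before and (1.4, 3.0) after.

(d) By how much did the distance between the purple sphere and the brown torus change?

-0.8

Before: roughly 8.8 units apart; after: 8.0. That's 0.8 units closer together.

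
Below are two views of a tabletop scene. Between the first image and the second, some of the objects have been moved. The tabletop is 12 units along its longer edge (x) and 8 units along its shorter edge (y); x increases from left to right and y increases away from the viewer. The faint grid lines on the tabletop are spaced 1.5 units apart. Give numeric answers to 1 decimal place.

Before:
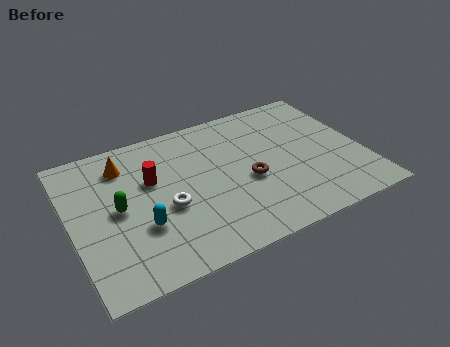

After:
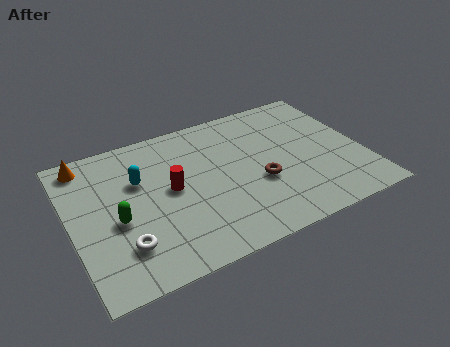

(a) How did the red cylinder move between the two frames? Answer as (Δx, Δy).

(0.7, -0.8)

From the two frames, the red cylinder sits at roughly (3.4, 5.0) before and (4.1, 4.2) after.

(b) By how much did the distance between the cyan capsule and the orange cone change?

-0.9

The distance was about 3.6 in the first image and 2.7 in the second, so they moved 0.9 units closer together.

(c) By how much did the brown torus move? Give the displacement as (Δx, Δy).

(0.4, -0.3)

The brown torus was at about (7.2, 3.4) and moved to about (7.6, 3.1).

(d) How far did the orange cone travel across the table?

1.7

From (2.4, 6.3) to (0.9, 7.0), the orange cone covered √(1.5² + 0.7²) ≈ 1.7 units.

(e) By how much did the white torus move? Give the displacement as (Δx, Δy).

(-1.9, -1.3)

From the two frames, the white torus sits at roughly (3.8, 3.3) before and (1.9, 2.0) after.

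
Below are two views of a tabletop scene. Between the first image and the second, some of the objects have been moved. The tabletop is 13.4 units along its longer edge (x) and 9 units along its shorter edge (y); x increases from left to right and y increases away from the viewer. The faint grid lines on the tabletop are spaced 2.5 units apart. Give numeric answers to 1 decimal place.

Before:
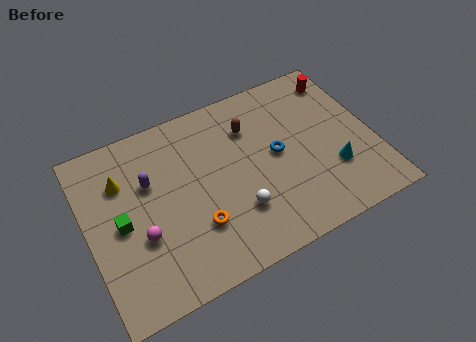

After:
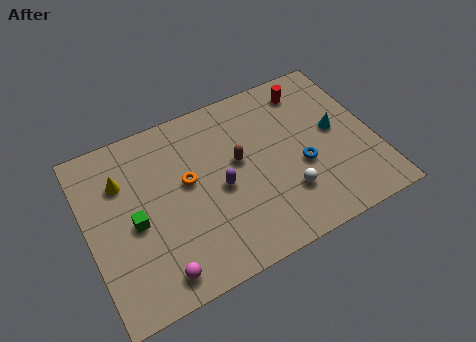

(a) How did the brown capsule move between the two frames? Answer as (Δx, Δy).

(-0.8, -1.5)

The brown capsule started near (7.9, 6.6) and ended near (7.1, 5.1).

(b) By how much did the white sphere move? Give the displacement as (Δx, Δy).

(2.3, -0.1)

From the two frames, the white sphere sits at roughly (6.7, 2.6) before and (9.0, 2.5) after.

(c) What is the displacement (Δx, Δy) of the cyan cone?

(0.4, 2.0)

The cyan cone started near (11.3, 2.8) and ended near (11.7, 4.8).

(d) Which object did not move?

the yellow cone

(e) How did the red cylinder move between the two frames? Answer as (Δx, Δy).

(-1.6, 0.0)

From the two frames, the red cylinder sits at roughly (12.4, 7.5) before and (10.8, 7.5) after.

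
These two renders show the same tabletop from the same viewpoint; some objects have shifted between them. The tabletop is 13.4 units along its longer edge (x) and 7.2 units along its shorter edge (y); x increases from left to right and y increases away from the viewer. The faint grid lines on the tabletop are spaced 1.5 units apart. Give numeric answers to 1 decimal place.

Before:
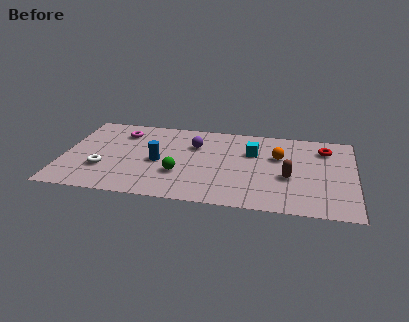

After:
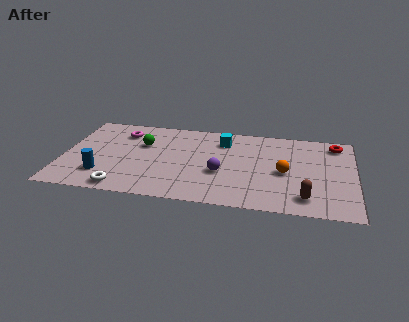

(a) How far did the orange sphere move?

1.3

The orange sphere moved from about (9.9, 4.6) to (10.2, 3.3), a distance of √(0.3² + 1.3²) ≈ 1.3.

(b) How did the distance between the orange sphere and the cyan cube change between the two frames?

+2.5

They were about 1.2 units apart before and 3.7 after — 2.5 units further apart.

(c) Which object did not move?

the magenta torus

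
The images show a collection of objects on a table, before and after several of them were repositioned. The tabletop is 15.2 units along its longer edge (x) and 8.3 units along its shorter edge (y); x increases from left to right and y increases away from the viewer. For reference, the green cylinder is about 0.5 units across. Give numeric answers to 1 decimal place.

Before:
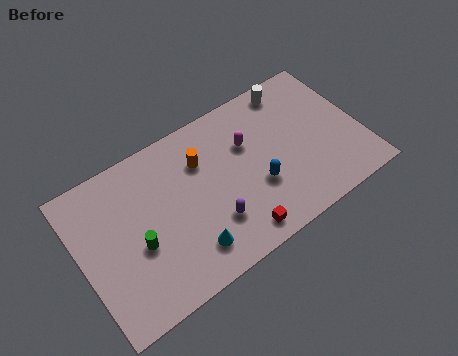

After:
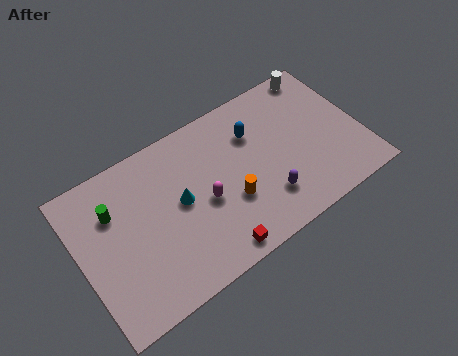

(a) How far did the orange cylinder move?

3.1

The orange cylinder moved from about (6.8, 5.9) to (7.9, 3.0), a distance of √(1.1² + 2.9²) ≈ 3.1.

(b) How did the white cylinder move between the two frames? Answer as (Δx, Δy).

(1.6, 0.2)

The white cylinder was at about (12.1, 7.3) and moved to about (13.7, 7.5).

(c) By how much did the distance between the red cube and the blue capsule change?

+3.5

Before: roughly 2.4 units apart; after: 5.9. That's 3.5 units further apart.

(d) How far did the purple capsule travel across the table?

2.9

From (6.8, 2.4) to (9.7, 2.1), the purple capsule covered √(2.9² + 0.3²) ≈ 2.9 units.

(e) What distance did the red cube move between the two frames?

1.3

The red cube moved from about (7.9, 1.1) to (6.6, 0.9), a distance of √(1.3² + 0.2²) ≈ 1.3.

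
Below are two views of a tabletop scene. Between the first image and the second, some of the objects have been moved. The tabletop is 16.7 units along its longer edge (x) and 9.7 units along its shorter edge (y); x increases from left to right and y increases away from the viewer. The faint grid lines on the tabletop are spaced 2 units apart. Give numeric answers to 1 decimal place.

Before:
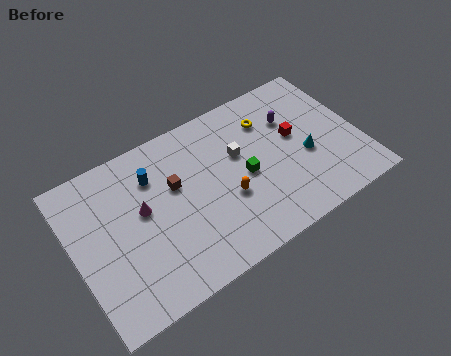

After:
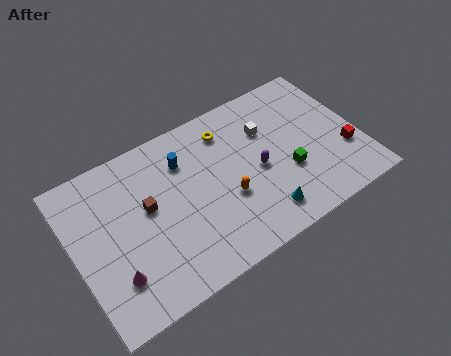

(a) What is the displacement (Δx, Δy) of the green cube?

(2.4, -1.0)

The green cube started near (9.9, 4.5) and ended near (12.3, 3.5).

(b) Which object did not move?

the orange capsule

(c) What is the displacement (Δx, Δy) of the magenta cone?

(-2.1, -3.0)

From the two frames, the magenta cone sits at roughly (4.0, 5.5) before and (1.9, 2.5) after.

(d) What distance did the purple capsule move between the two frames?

3.3

The purple capsule moved from about (13.1, 6.7) to (10.7, 4.5), a distance of √(2.4² + 2.2²) ≈ 3.3.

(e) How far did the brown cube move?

1.8

The brown cube moved from about (6.0, 6.0) to (4.3, 5.5), a distance of √(1.7² + 0.5²) ≈ 1.8.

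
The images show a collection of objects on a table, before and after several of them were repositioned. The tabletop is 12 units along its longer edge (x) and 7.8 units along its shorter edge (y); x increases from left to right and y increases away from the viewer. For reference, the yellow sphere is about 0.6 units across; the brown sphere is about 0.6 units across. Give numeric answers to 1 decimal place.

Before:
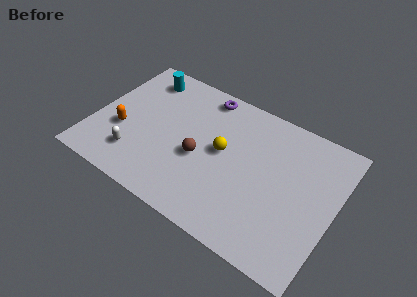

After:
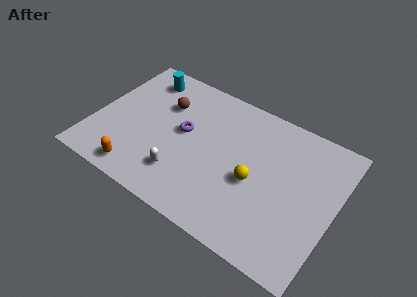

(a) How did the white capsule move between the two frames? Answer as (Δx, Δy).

(2.3, 0.1)

From the two frames, the white capsule sits at roughly (2.4, 1.8) before and (4.7, 1.9) after.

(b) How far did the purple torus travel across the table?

2.7

The purple torus was near (5.0, 6.9) before and (4.4, 4.3) after, so it travelled √(0.6² + 2.6²) ≈ 2.7 units.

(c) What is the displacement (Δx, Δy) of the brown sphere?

(-2.2, 2.1)

From the two frames, the brown sphere sits at roughly (5.4, 3.3) before and (3.2, 5.4) after.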